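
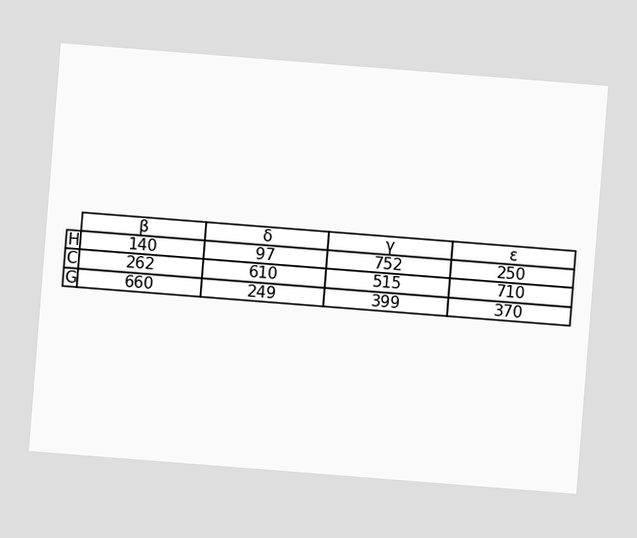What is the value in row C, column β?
262

The chart is tilted about 4° clockwise. The (C, β) cell reads 262.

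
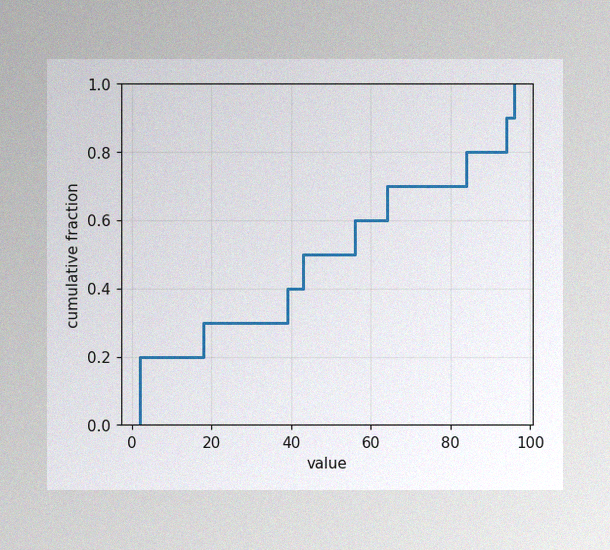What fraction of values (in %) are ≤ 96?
100%

The image has some photo noise and uneven lighting. At x=96 the ECDF step is at 100%.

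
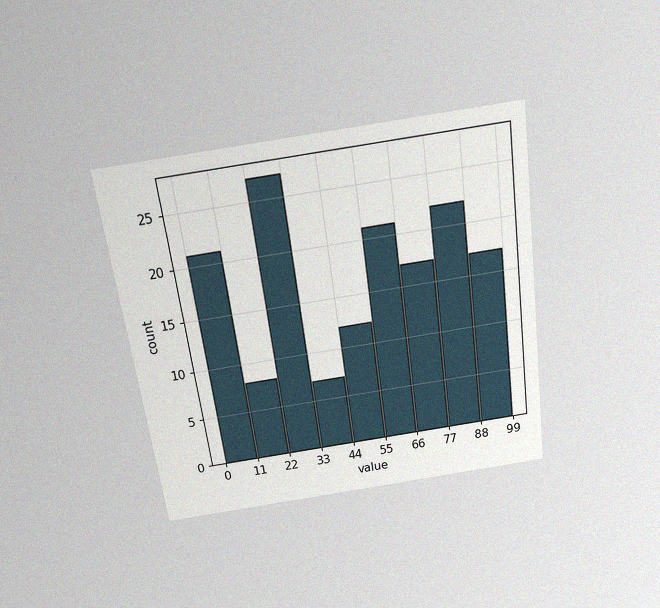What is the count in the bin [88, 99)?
17

The chart is tilted about 8° counter-clockwise and viewed slightly from above, with some photo noise. The [88, 99) bin has height 17.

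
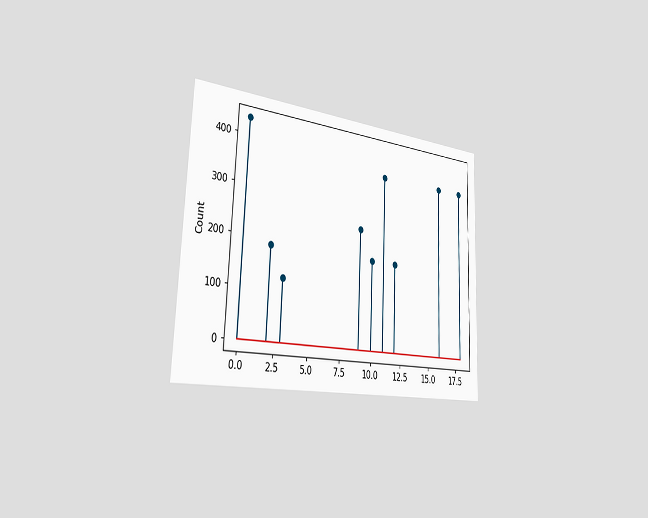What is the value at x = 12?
The chart is tilted about 2° clockwise and viewed slightly from the left. The stem at x=12 reaches 186.

186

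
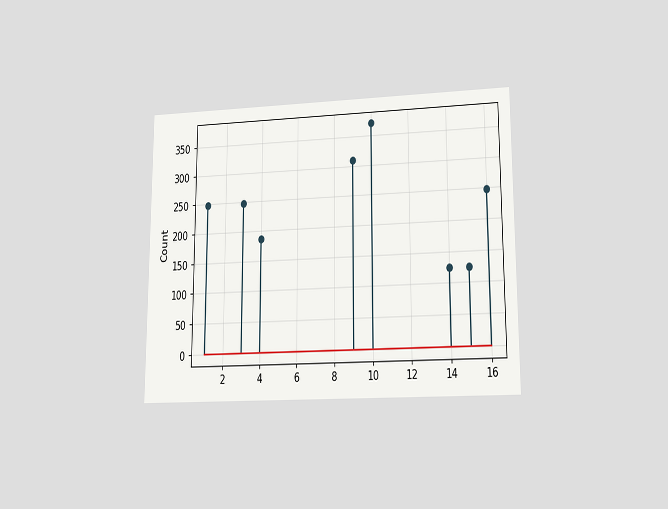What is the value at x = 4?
186

The chart is viewed at a slight angle. The stem at x=4 reaches 186.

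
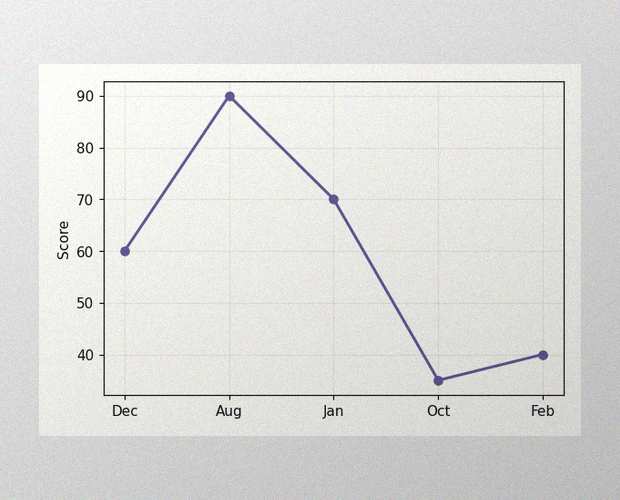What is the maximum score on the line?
The image has some photo noise and uneven lighting. The highest point is at Aug, and reading across to the y-axis gives 90.

90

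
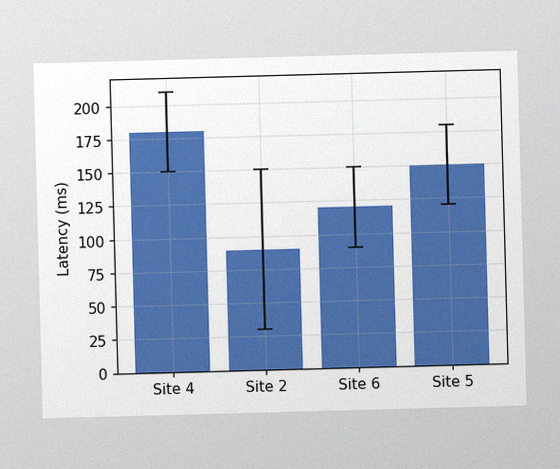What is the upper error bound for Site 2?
150ms

The image has some photo noise and uneven lighting. The Site 2 bar's upper whisker reaches 150ms.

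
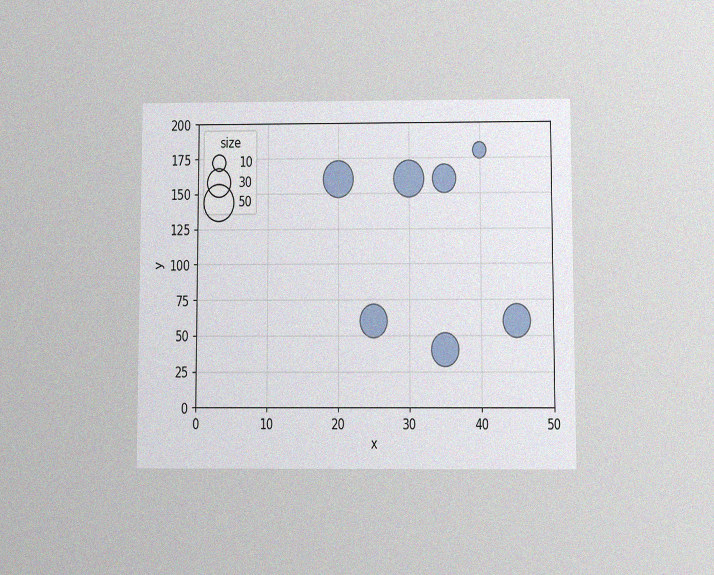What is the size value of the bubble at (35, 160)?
30

The chart is viewed slightly from below, with some photo noise. Matching the bubble at (35, 160) against the size legend gives 30.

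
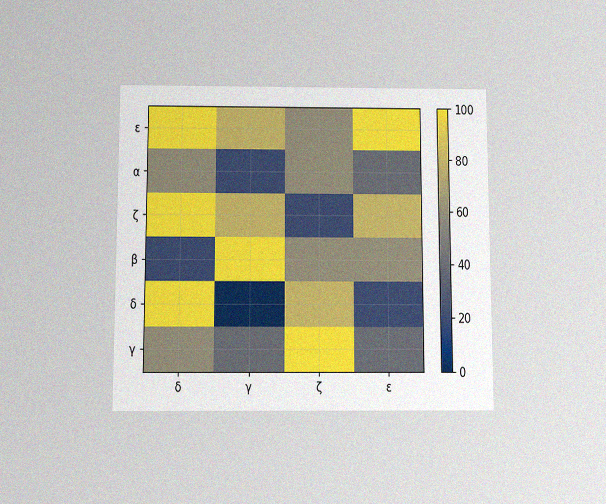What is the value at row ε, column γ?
80

The chart is viewed slightly from below, with some photo noise. Matching cell (ε, γ) against the colorbar gives 80.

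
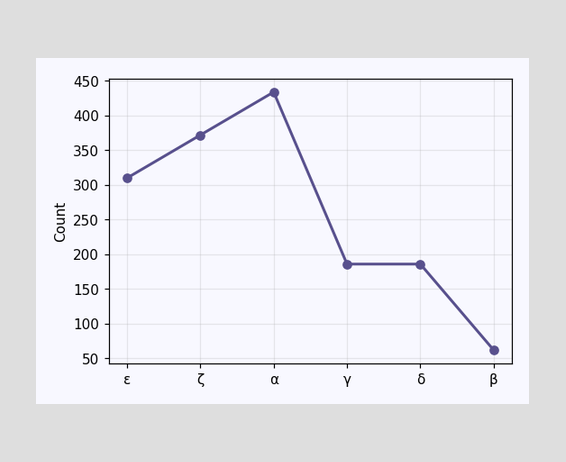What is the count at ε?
At ε, the line is at 310.

310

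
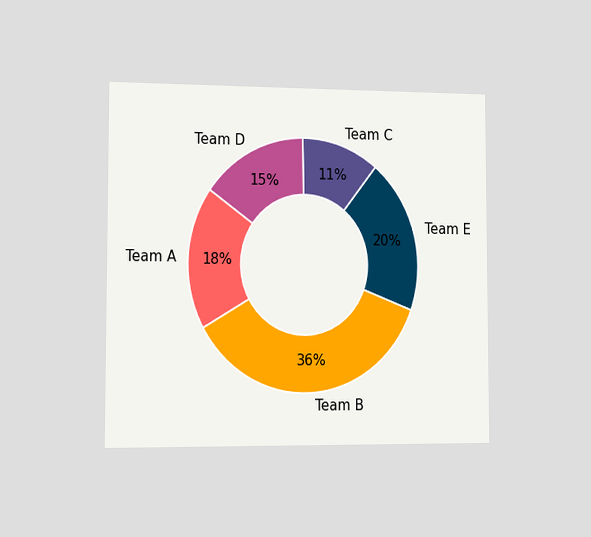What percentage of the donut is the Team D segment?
15%

The chart is viewed slightly from the left. The Team D segment takes up 15% of the ring.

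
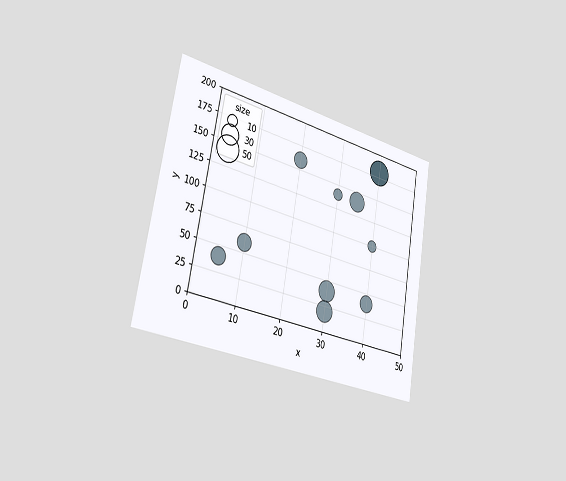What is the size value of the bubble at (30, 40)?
30

The chart is tilted about 10° clockwise and viewed slightly from the left. Matching the bubble at (30, 40) against the size legend gives 30.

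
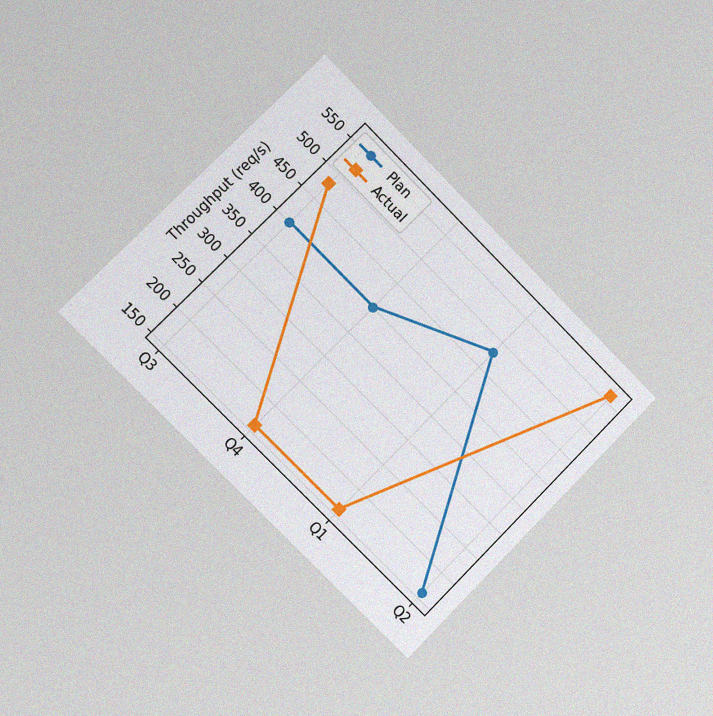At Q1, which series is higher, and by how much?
The chart is tilted about 45° clockwise and viewed slightly from the left, with some photo noise. At Q1, Plan sits above the other line by 320req/s.

Plan, by 320req/s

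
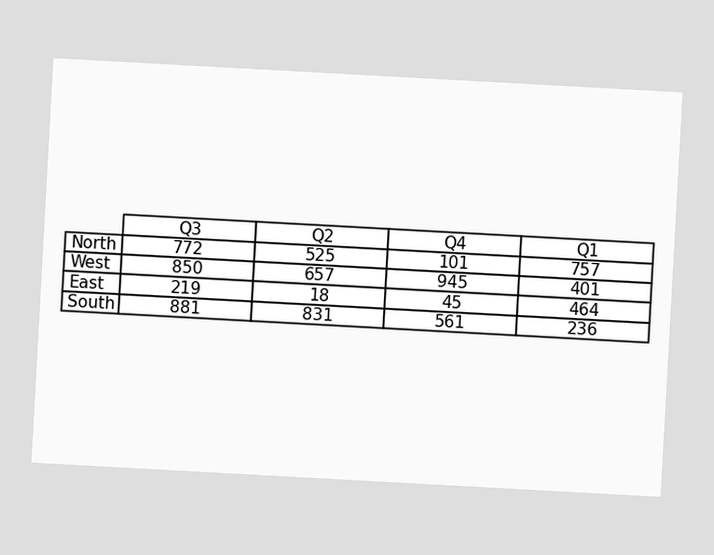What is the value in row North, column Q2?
525

The chart is tilted about 3° clockwise. The (North, Q2) cell reads 525.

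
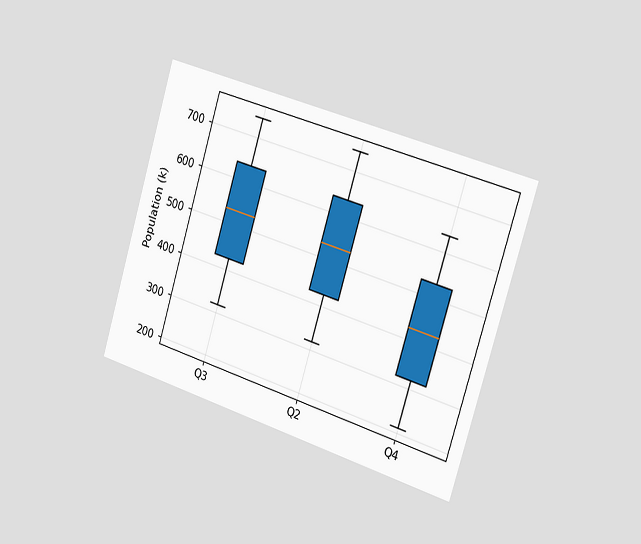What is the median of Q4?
The chart is tilted about 17° clockwise and viewed slightly from the right. The median line in the Q4 box sits at 424k.

424k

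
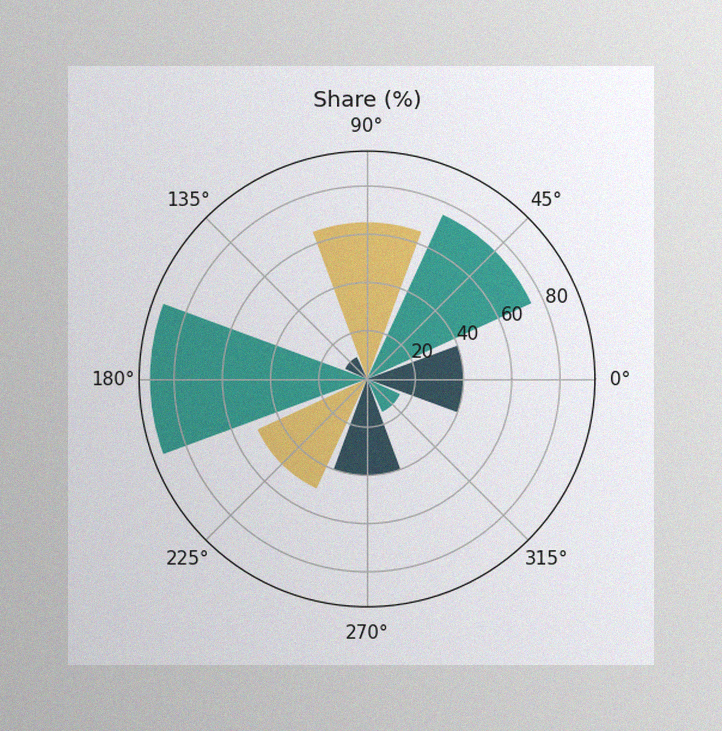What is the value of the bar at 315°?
The image has some photo noise and uneven lighting. The bar at 315° reaches 15% on the radial axis.

15%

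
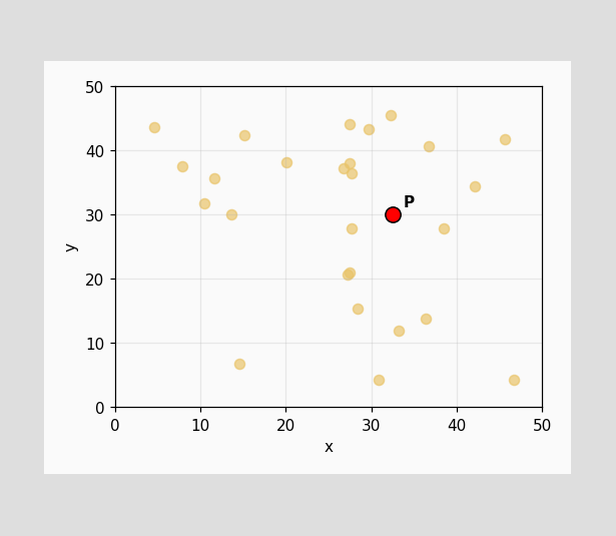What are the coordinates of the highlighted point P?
Following the gridlines from P to each axis, P sits at (32.5, 30).

(32.5, 30)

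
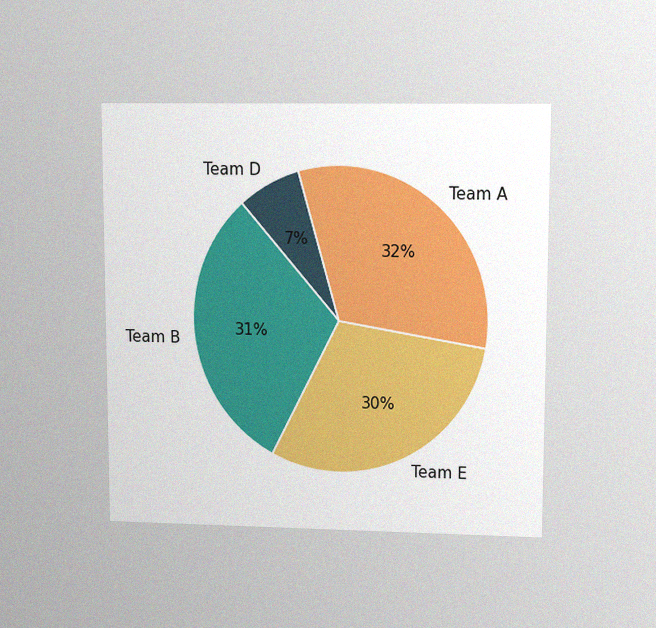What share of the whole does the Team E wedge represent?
The chart is viewed at a slight angle, with some photo noise. The Team E slice takes up 30% of the pie.

30%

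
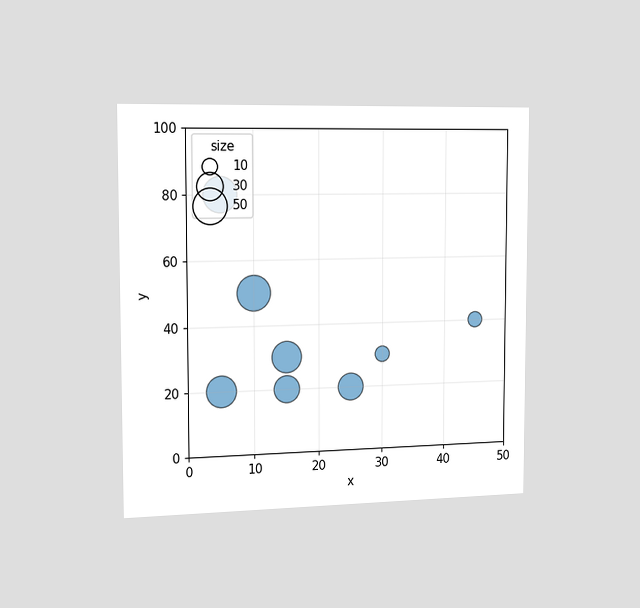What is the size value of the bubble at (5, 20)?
40

The chart is viewed slightly from the left. Matching the bubble at (5, 20) against the size legend gives 40.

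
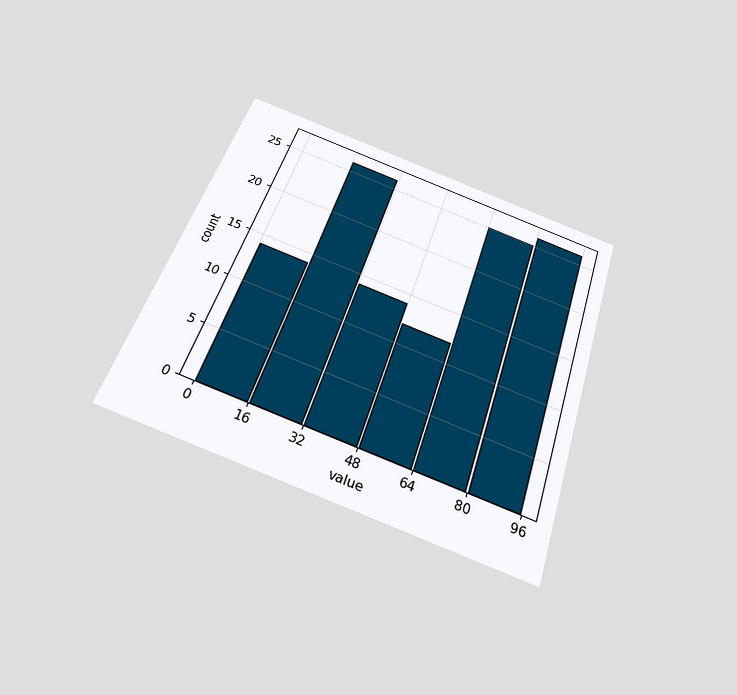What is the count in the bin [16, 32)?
The chart is tilted about 18° clockwise and viewed slightly from below. The [16, 32) bin has height 26.

26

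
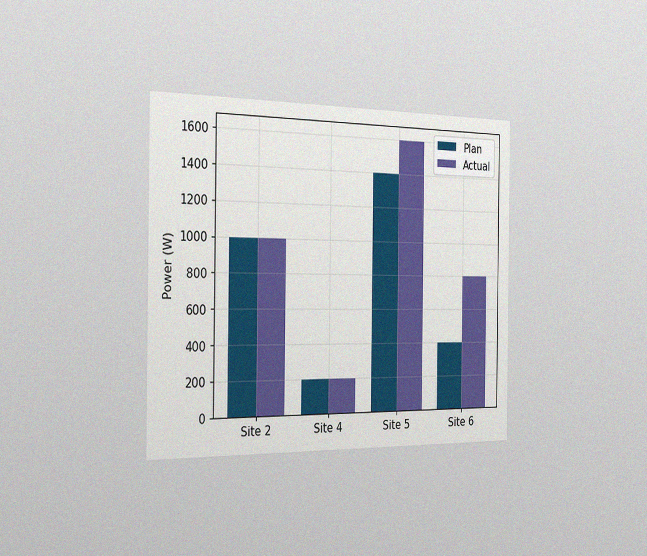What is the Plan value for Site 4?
The chart is viewed slightly from the left, with some photo noise. The Plan bar at Site 4 reaches 200W on the y-axis.

200W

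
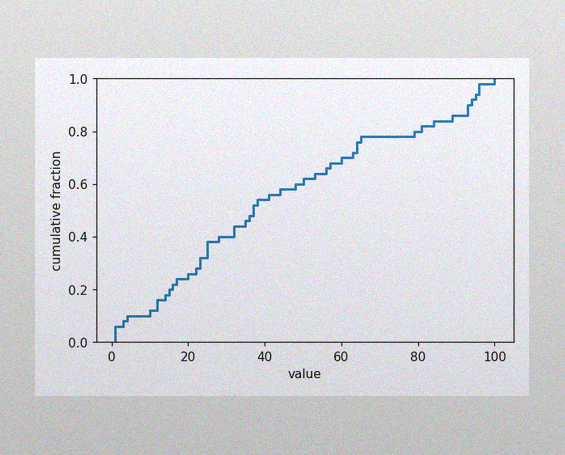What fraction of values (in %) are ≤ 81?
82%

The image has some photo noise and uneven lighting. At x=81 the ECDF step is at 82%.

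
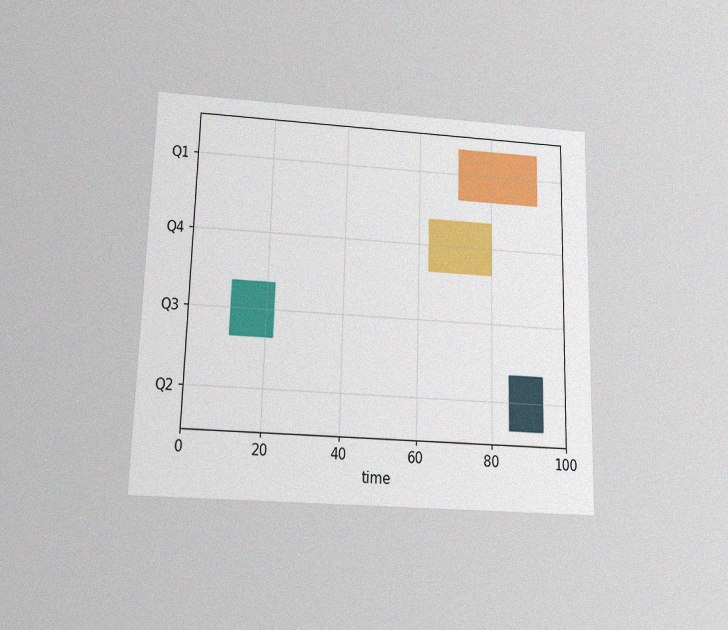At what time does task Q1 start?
The chart is viewed slightly from below, with some photo noise. The Q1 bar begins at t=71.

71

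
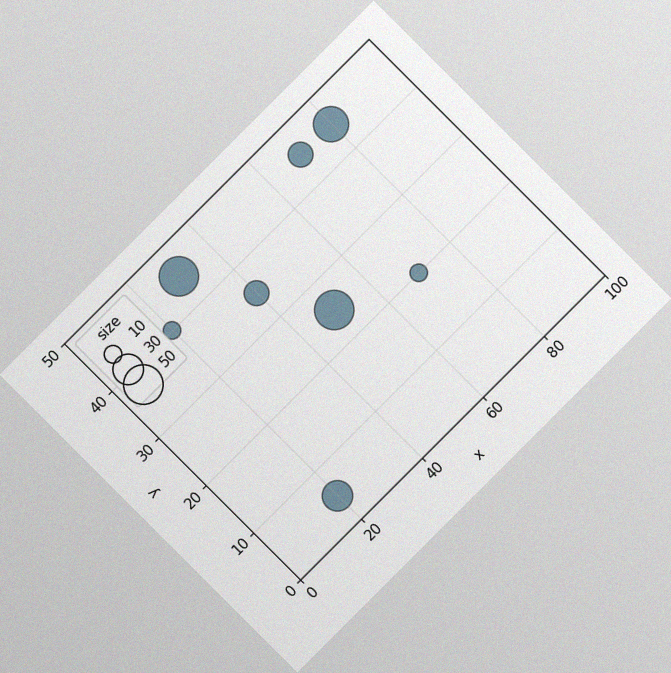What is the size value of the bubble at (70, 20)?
The chart is tilted about 45° counter-clockwise, with some photo noise. Matching the bubble at (70, 20) against the size legend gives 10.

10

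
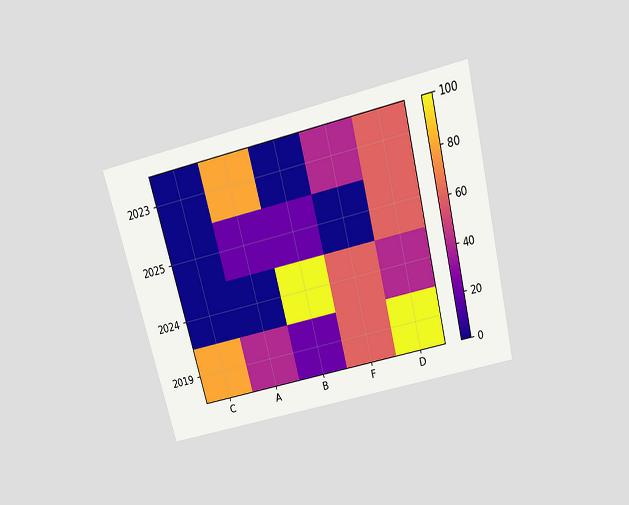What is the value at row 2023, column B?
The chart is tilted about 14° counter-clockwise and viewed slightly from above. Matching cell (2023, B) against the colorbar gives 0.

0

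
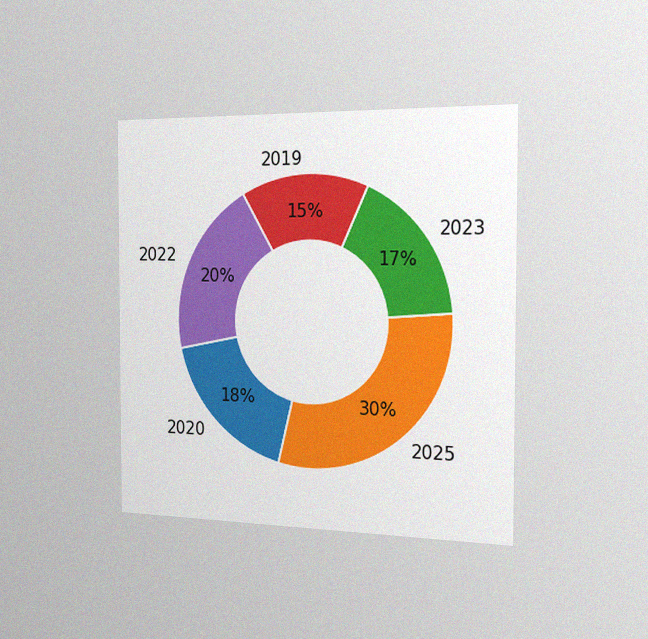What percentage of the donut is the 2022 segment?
20%

The chart is viewed slightly from the right, with some photo noise. The 2022 segment takes up 20% of the ring.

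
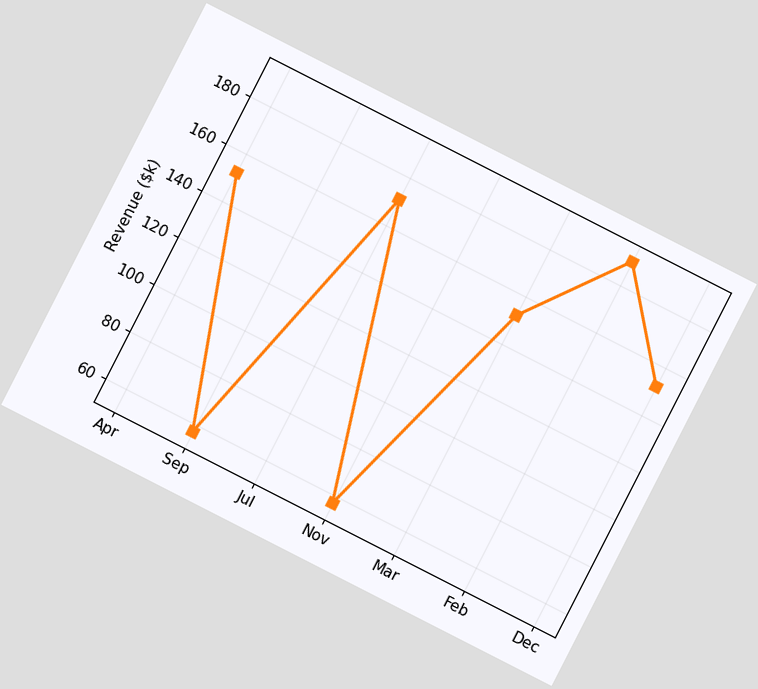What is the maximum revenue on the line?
The chart is tilted about 27° clockwise. The highest point is at Feb, and reading across to the y-axis gives $190k.

$190k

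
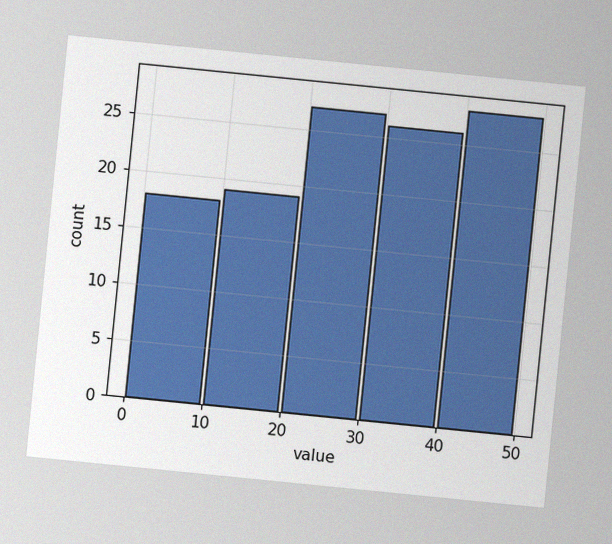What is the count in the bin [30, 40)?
The chart is tilted about 6° clockwise, with some photo noise. The [30, 40) bin has height 26.

26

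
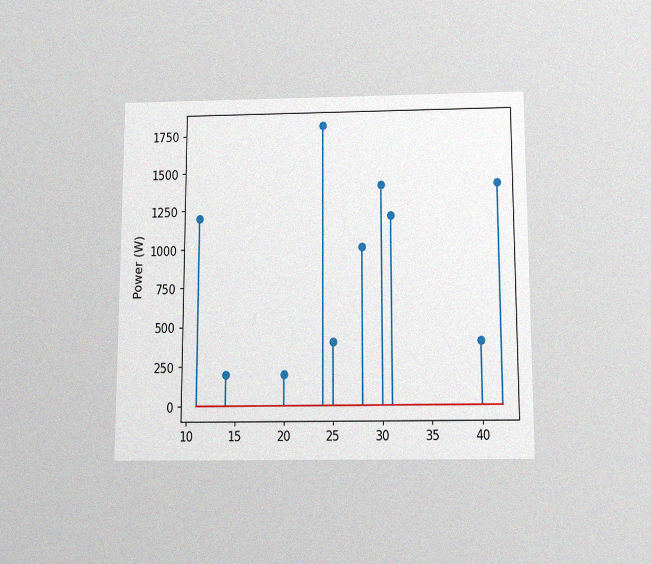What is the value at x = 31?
The chart is viewed slightly from below, with some photo noise. The stem at x=31 reaches 1200W.

1200W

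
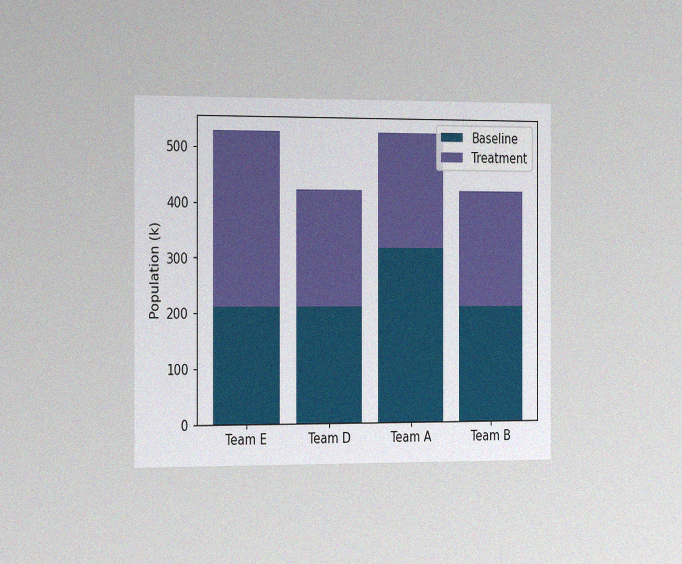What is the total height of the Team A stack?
530k

The chart is viewed slightly from the left, with some photo noise. The Team A stack's top reaches 530k on the y-axis.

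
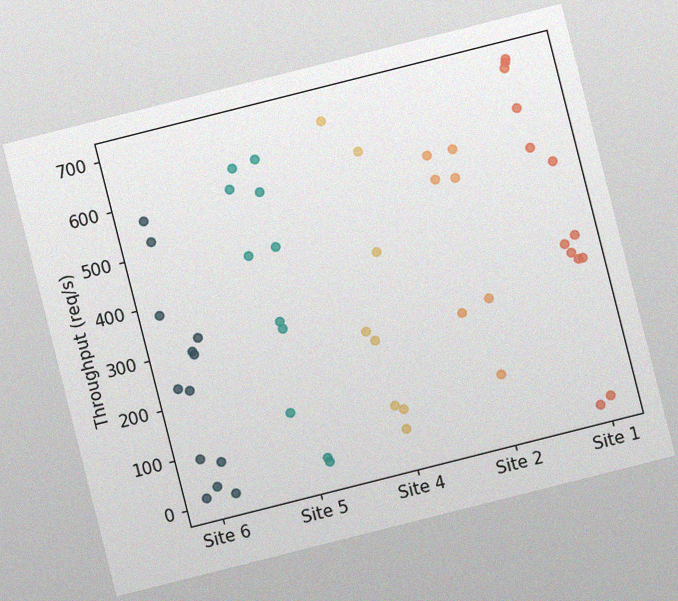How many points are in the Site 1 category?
13

The chart is tilted about 14° counter-clockwise, with some photo noise. Counting the markers in the Site 1 column gives 13.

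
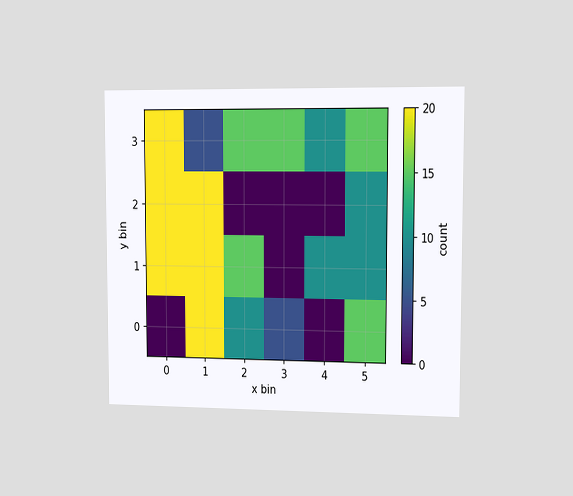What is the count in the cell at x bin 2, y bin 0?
10

The chart is viewed slightly from the right. Matching the cell (2, 0) against the colorbar gives 10.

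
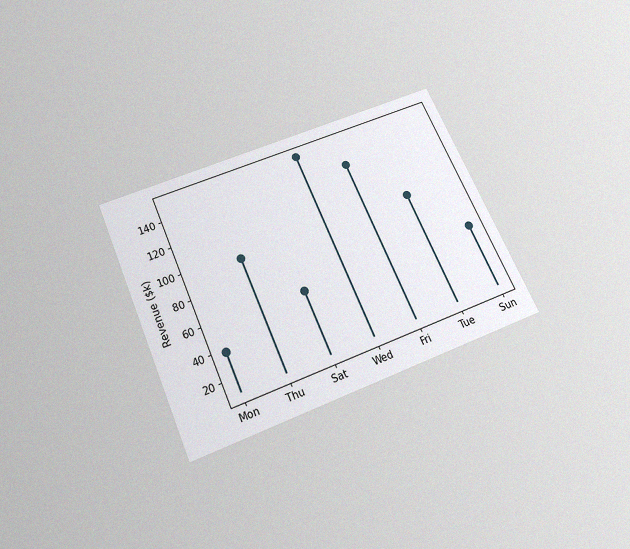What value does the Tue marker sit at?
The chart is tilted about 24° counter-clockwise and viewed slightly from below, with some photo noise. The Tue marker sits at $95k.

$95k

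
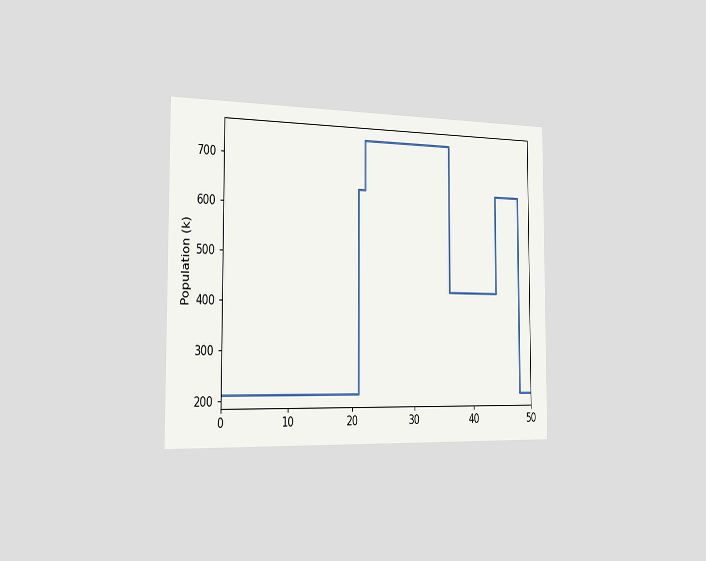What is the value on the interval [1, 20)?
The chart is viewed slightly from the left. On [1, 20) the step sits at 212k.

212k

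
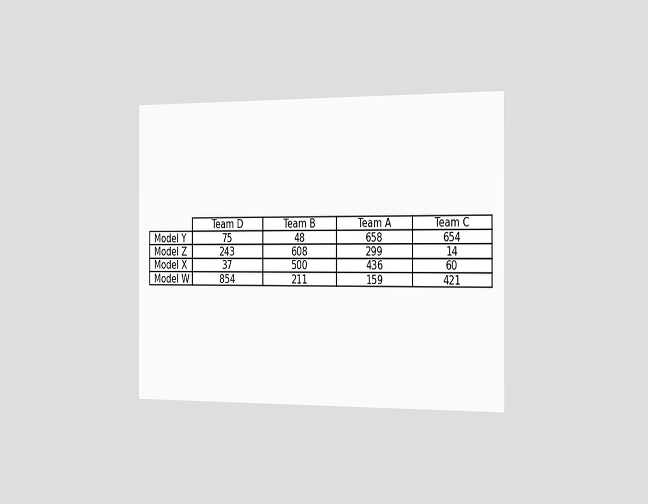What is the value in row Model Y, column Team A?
The chart is viewed slightly from the right. The (Model Y, Team A) cell reads 658.

658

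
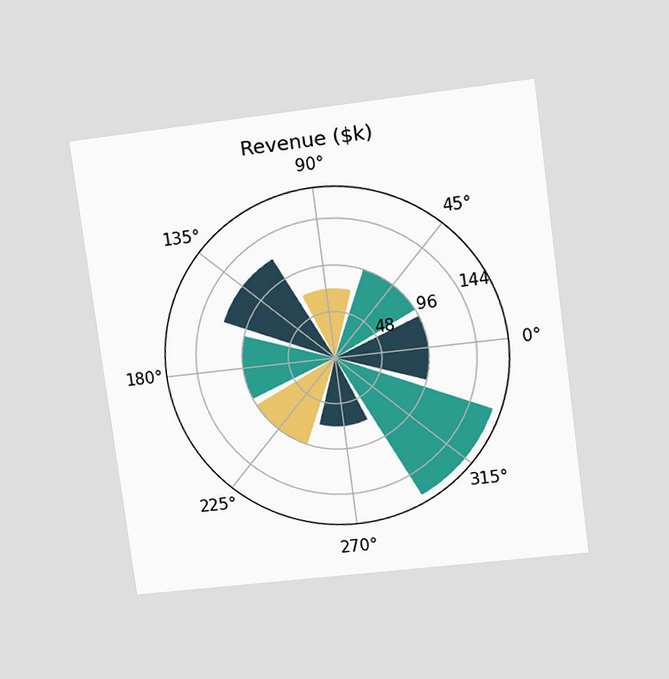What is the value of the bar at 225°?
$96k

The chart is tilted about 7° counter-clockwise and viewed at a slight angle. The bar at 225° reaches $96k on the radial axis.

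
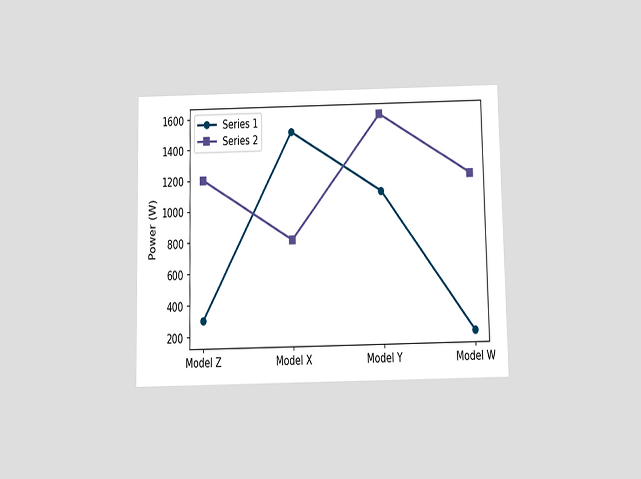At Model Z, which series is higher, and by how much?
Series 2, by 900W

The chart is viewed slightly from below. At Model Z, Series 2 sits above the other line by 900W.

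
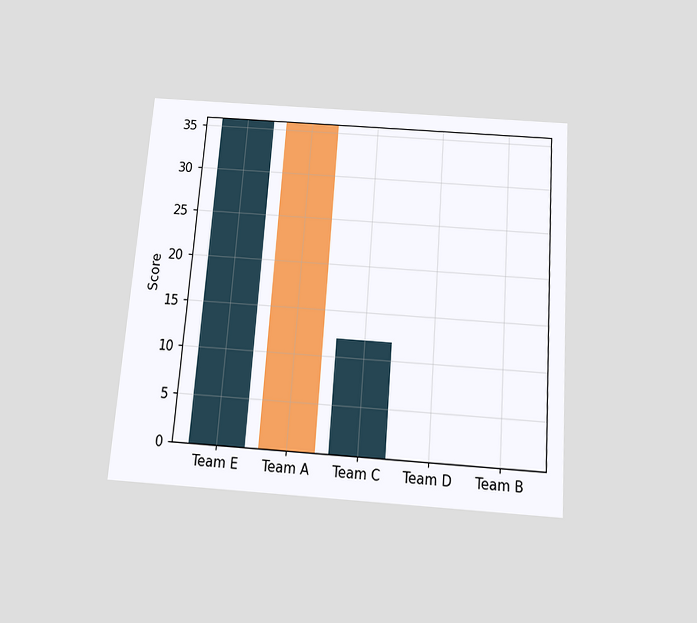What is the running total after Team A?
0

The chart is tilted about 4° clockwise and viewed slightly from below. After Team A the running total reaches 0.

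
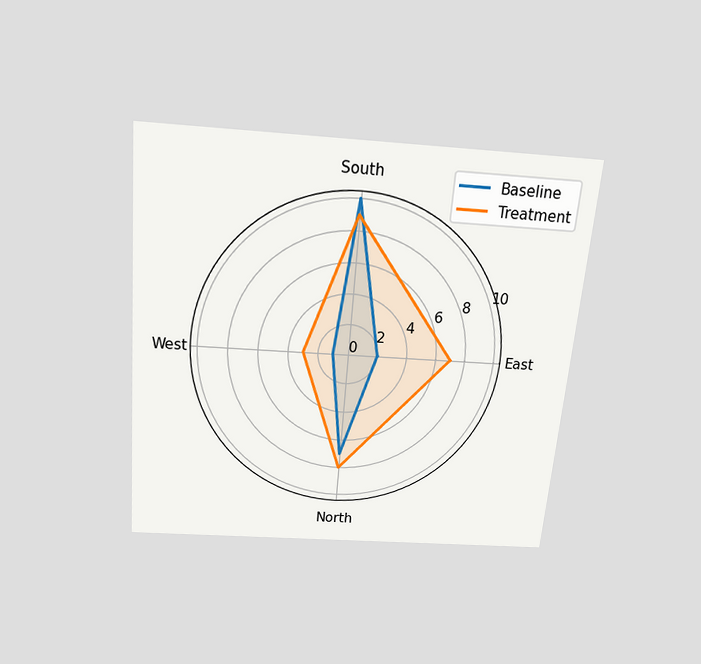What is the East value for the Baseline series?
The chart is tilted about 5° clockwise and viewed slightly from above. On the East axis, Baseline reaches 2.

2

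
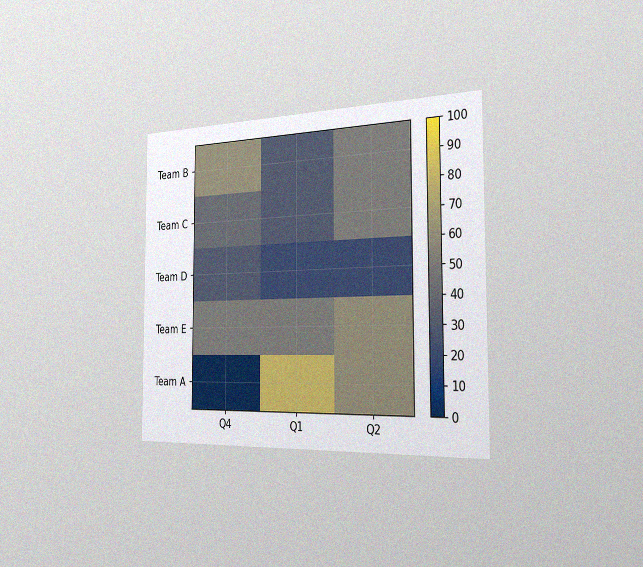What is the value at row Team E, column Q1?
The chart is viewed slightly from the right, with some photo noise. Matching cell (Team E, Q1) against the colorbar gives 50.

50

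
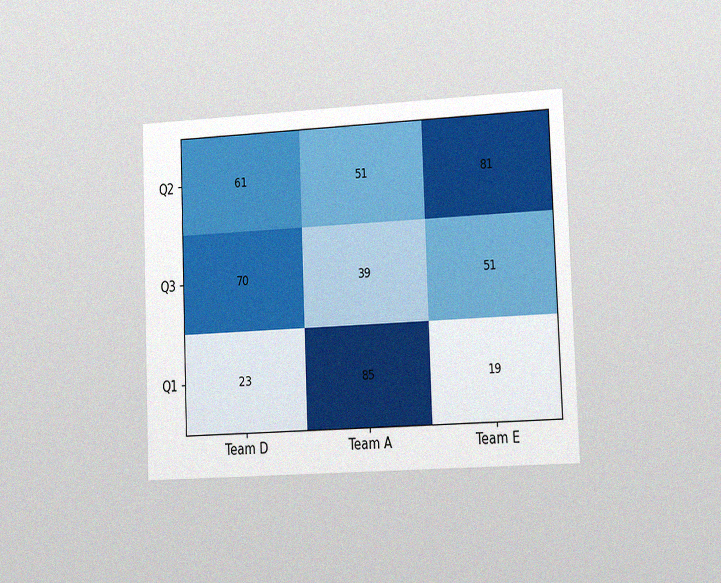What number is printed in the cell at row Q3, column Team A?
39

The chart is tilted about 2° counter-clockwise and viewed slightly from the right, with some photo noise. The (Q3, Team A) cell reads 39.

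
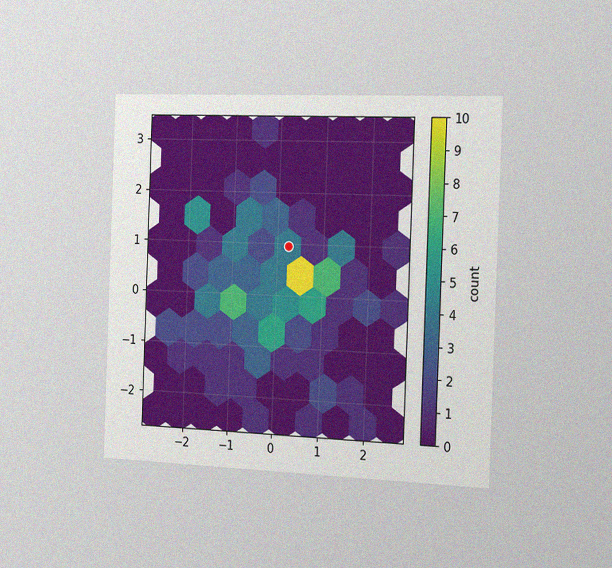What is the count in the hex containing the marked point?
The chart is tilted about 2° clockwise and viewed slightly from the right, with some photo noise. The marked hex reads 4 on the colorbar.

4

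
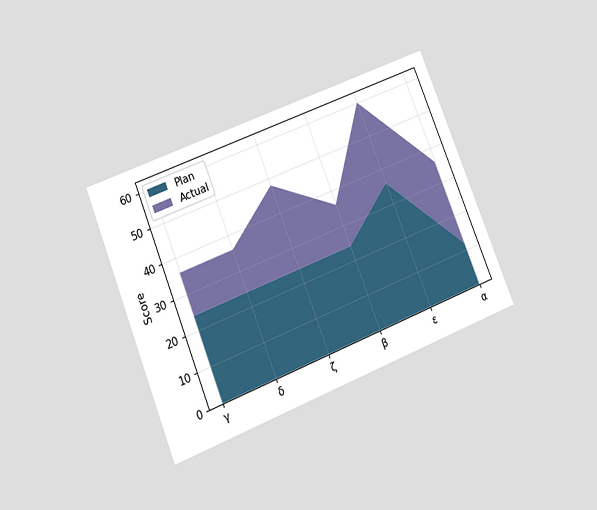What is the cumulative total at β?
36

The chart is tilted about 22° counter-clockwise and viewed slightly from below. The stacked total at β reaches 36.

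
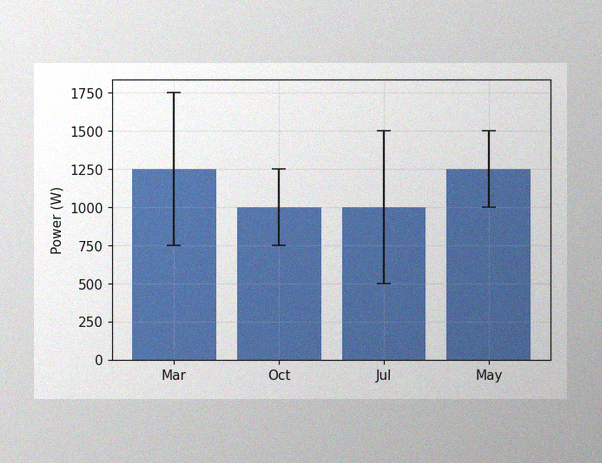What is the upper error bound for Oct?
The image has some photo noise and uneven lighting. The Oct bar's upper whisker reaches 1250W.

1250W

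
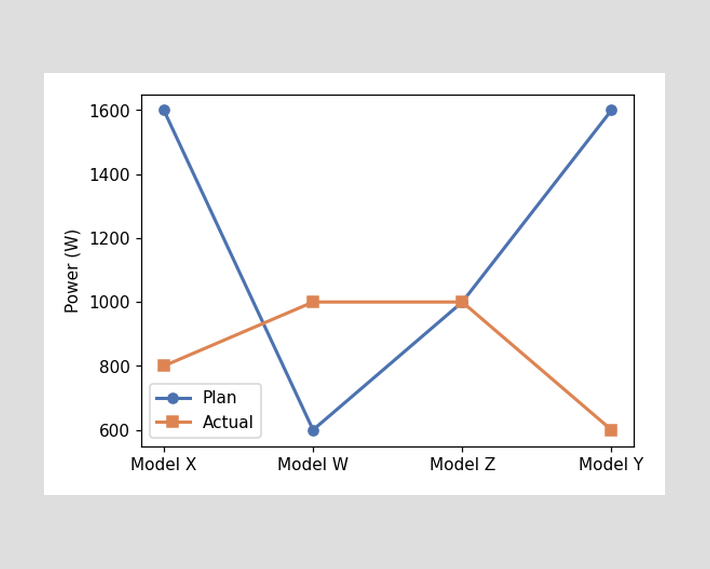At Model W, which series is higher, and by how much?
At Model W, Actual sits above the other line by 400W.

Actual, by 400W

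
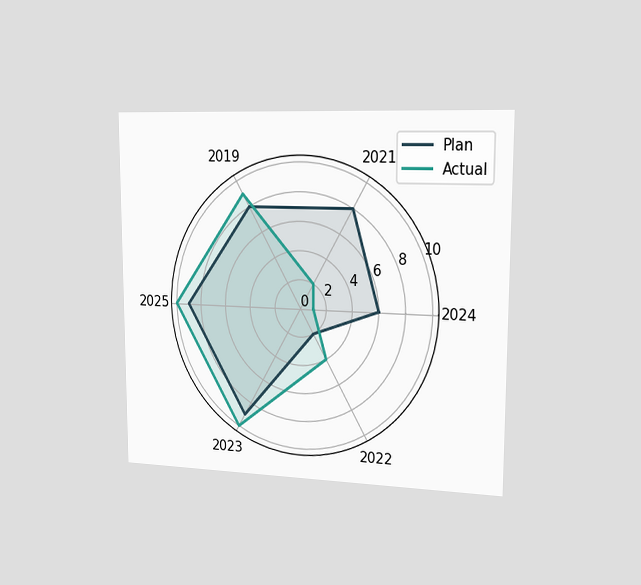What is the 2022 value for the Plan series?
The chart is viewed slightly from the right. On the 2022 axis, Plan reaches 2.

2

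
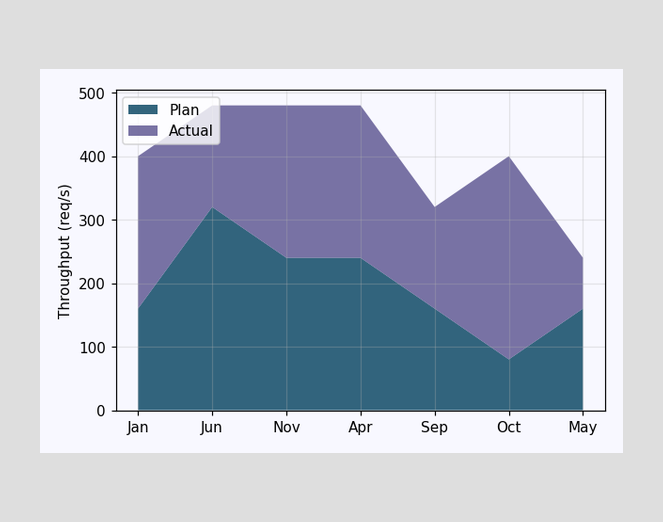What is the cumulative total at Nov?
The stacked total at Nov reaches 480req/s.

480req/s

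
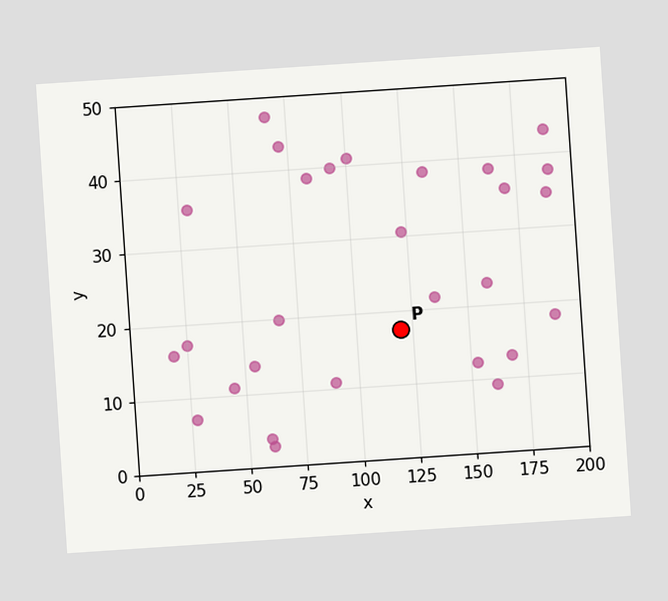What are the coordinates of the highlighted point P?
The chart is tilted about 4° counter-clockwise. Following the gridlines from P to each axis, P sits at (120, 17.5).

(120, 17.5)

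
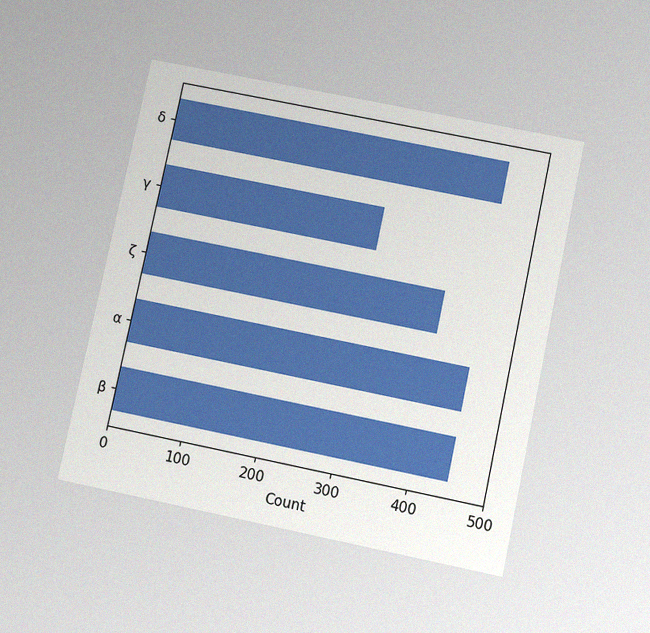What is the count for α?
The chart is tilted about 12° clockwise and viewed slightly from below, with some photo noise. Reading along the chart's x-axis, the α bar reaches 450.

450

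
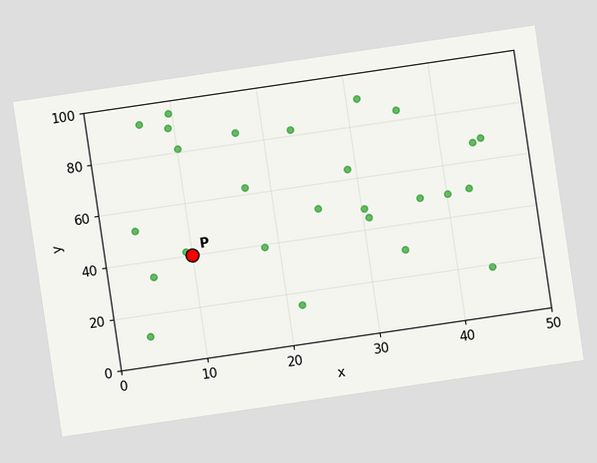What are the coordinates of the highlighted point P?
(10, 40)

The chart is tilted about 8° counter-clockwise. Following the gridlines from P to each axis, P sits at (10, 40).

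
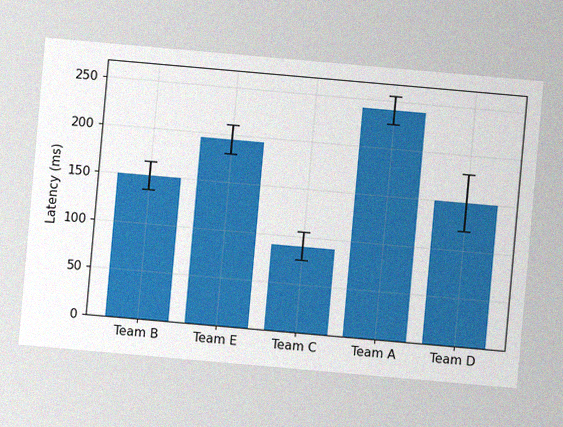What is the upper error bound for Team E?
The chart is tilted about 5° clockwise, with some photo noise. The Team E bar's upper whisker reaches 210ms.

210ms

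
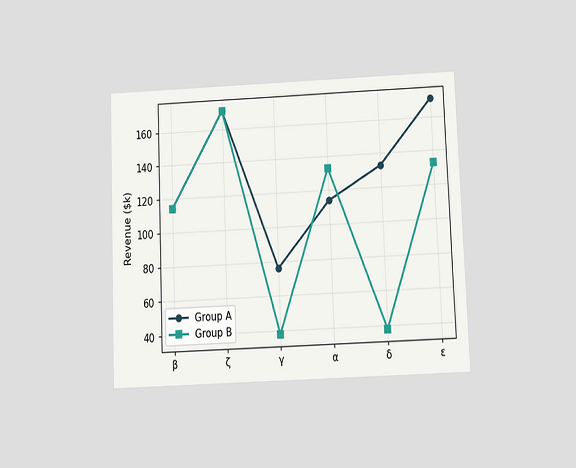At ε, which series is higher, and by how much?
Group A, by $38k

The chart is tilted about 2° counter-clockwise and viewed slightly from below. At ε, Group A sits above the other line by $38k.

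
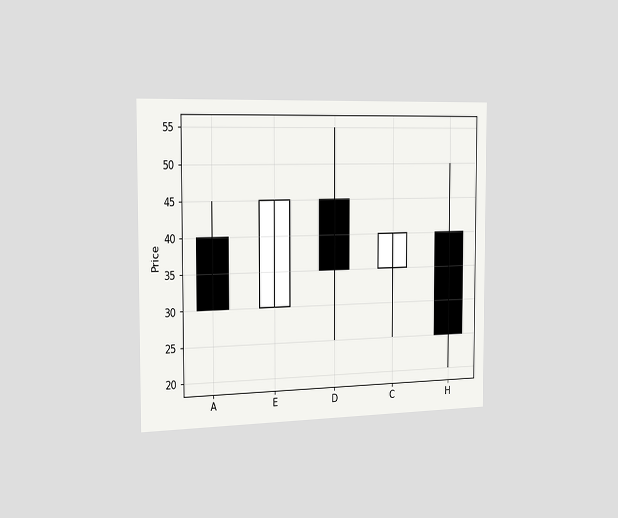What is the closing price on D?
35

The chart is viewed slightly from the left. The D candle closes at 35.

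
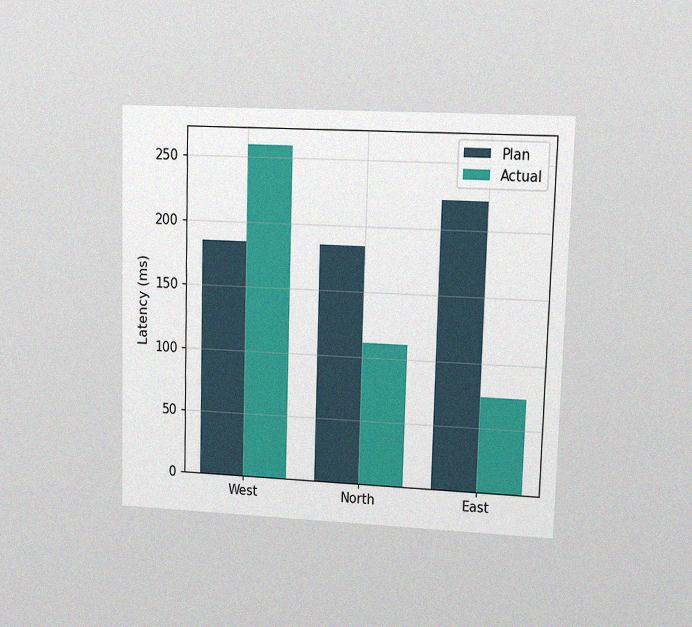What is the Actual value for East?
The chart is viewed at a slight angle, with some photo noise. The Actual bar at East reaches 74ms on the y-axis.

74ms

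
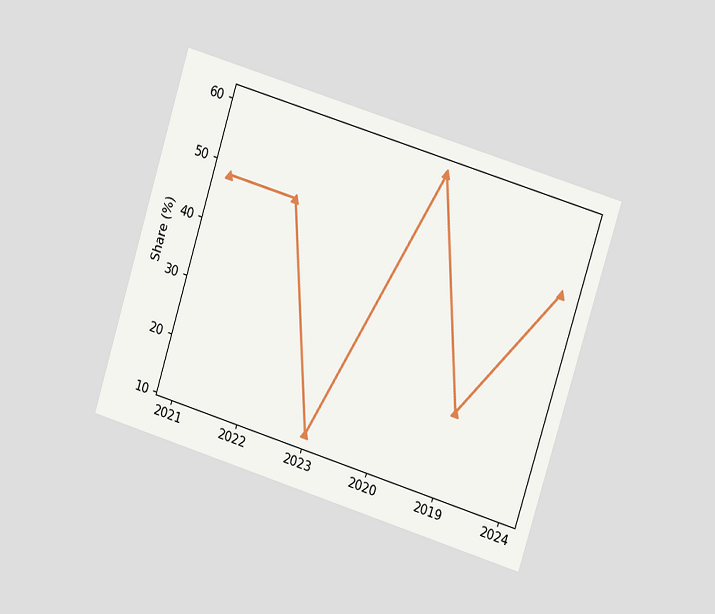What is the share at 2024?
The chart is tilted about 17° clockwise and viewed at a slight angle. At 2024, the line is at 48%.

48%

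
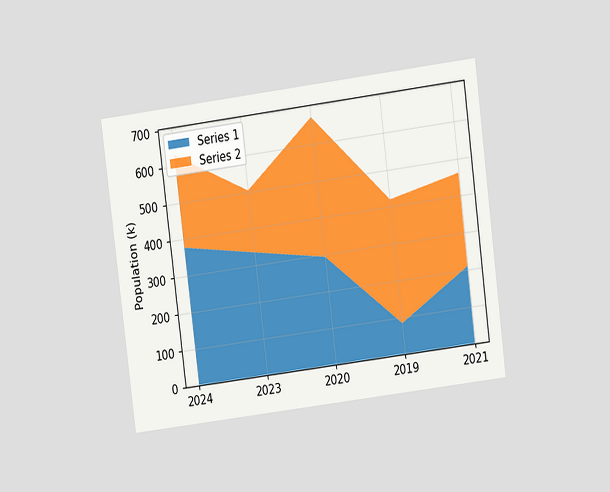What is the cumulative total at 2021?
462k

The chart is tilted about 7° counter-clockwise and viewed at a slight angle. The stacked total at 2021 reaches 462k.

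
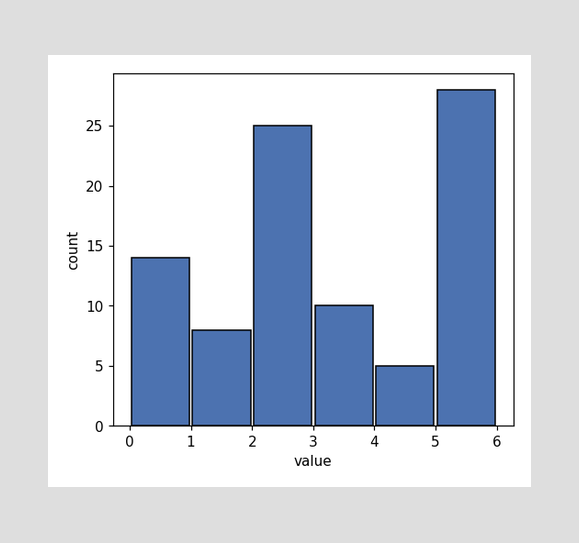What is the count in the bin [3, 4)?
The [3, 4) bin has height 10.

10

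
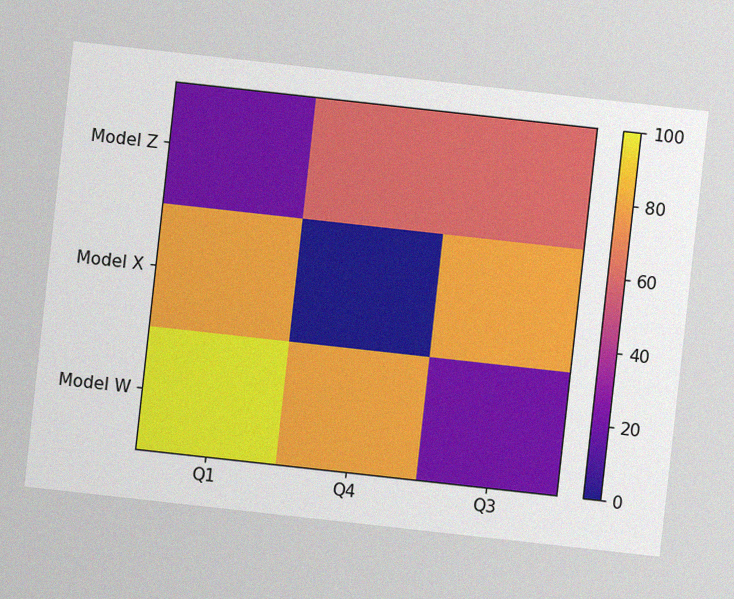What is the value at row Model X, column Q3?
80

The chart is tilted about 6° clockwise, with some photo noise. Matching cell (Model X, Q3) against the colorbar gives 80.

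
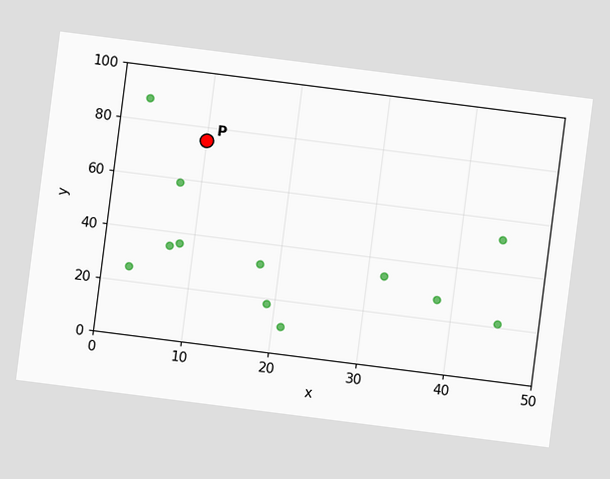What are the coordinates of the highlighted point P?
The chart is tilted about 7° clockwise. Following the gridlines from P to each axis, P sits at (10, 75).

(10, 75)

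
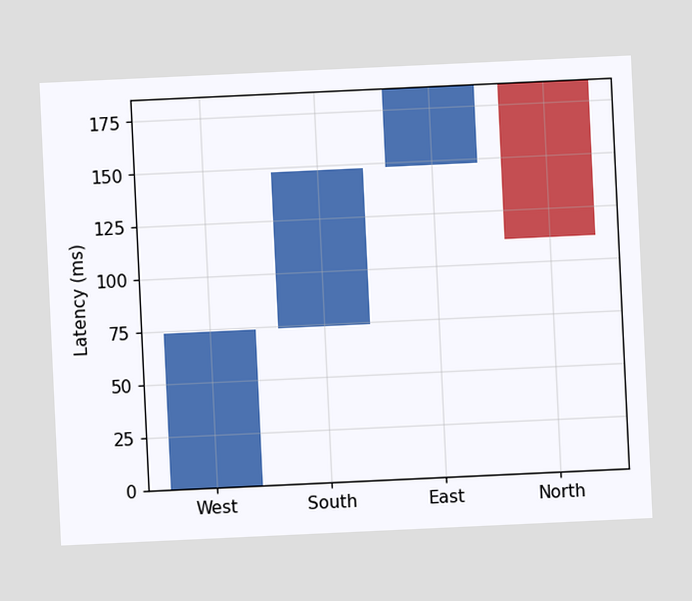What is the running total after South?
148ms

The chart is tilted about 3° counter-clockwise. After South the running total reaches 148ms.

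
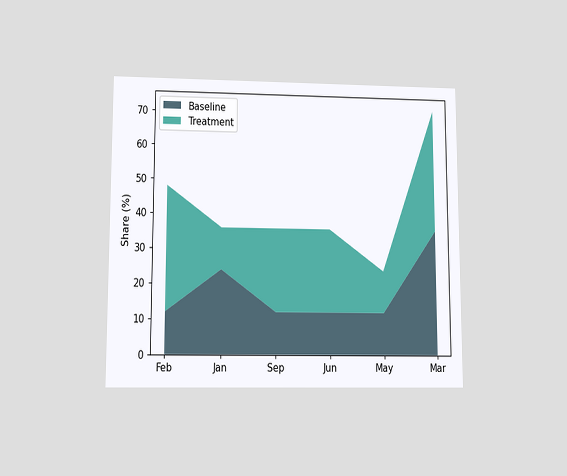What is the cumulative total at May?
24%

The chart is viewed at a slight angle. The stacked total at May reaches 24%.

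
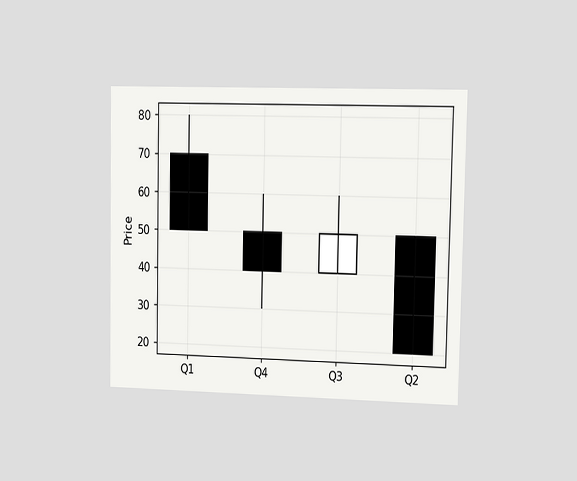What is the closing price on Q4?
The chart is viewed slightly from the right. The Q4 candle closes at 40.

40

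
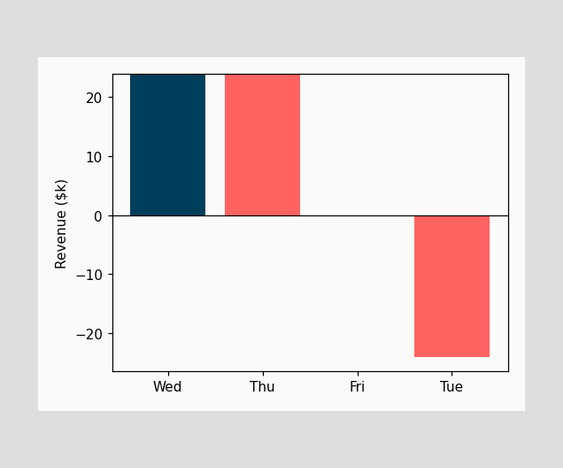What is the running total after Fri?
After Fri the running total reaches $0k.

$0k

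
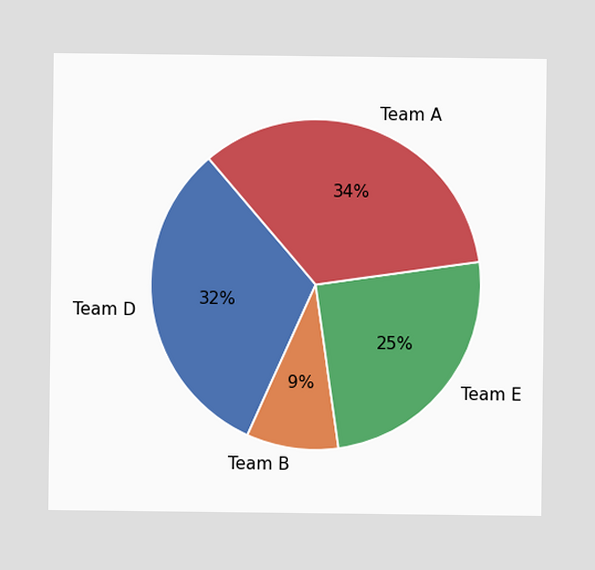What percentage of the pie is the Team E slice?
The Team E slice takes up 25% of the pie.

25%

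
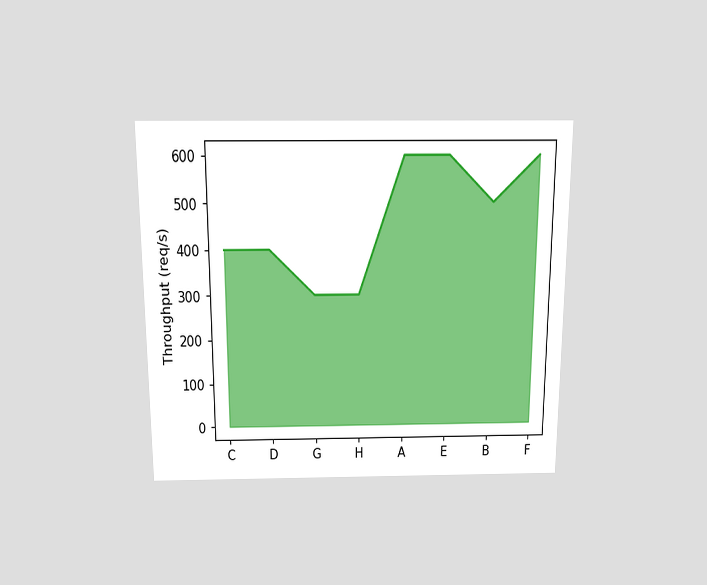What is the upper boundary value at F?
The chart is viewed slightly from above. At F the upper boundary is at 600req/s.

600req/s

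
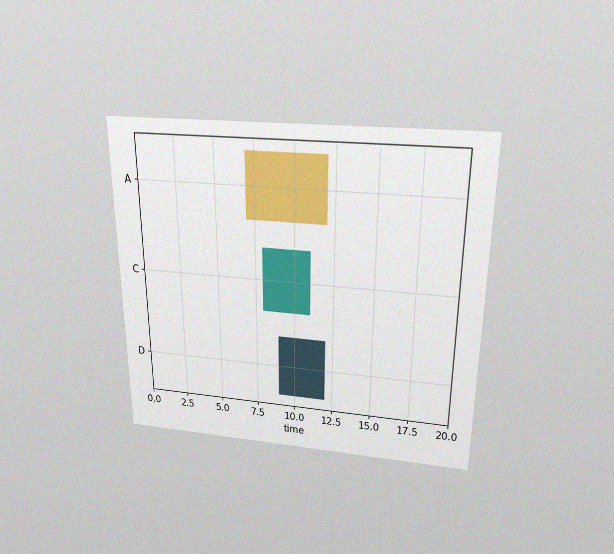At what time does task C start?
8

The chart is viewed slightly from above, with some photo noise. The C bar begins at t=8.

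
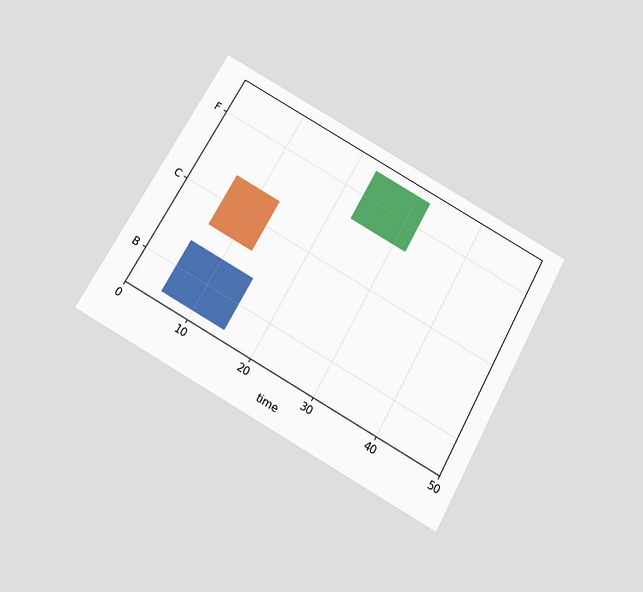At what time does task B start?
5

The chart is tilted about 29° clockwise and viewed slightly from below. The B bar begins at t=5.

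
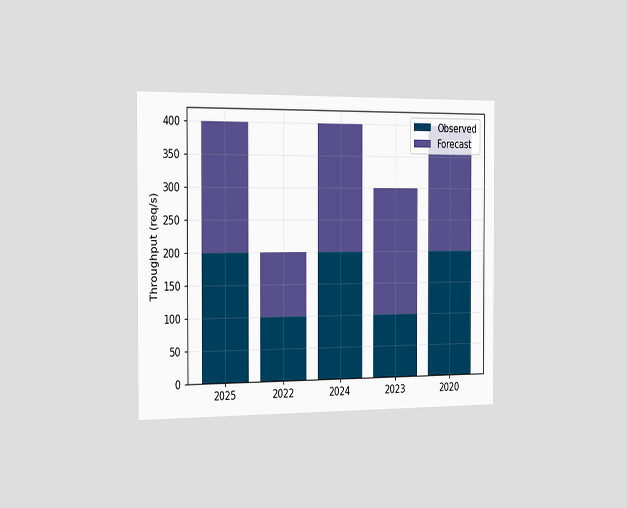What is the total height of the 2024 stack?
The chart is viewed slightly from the left. The 2024 stack's top reaches 400req/s on the y-axis.

400req/s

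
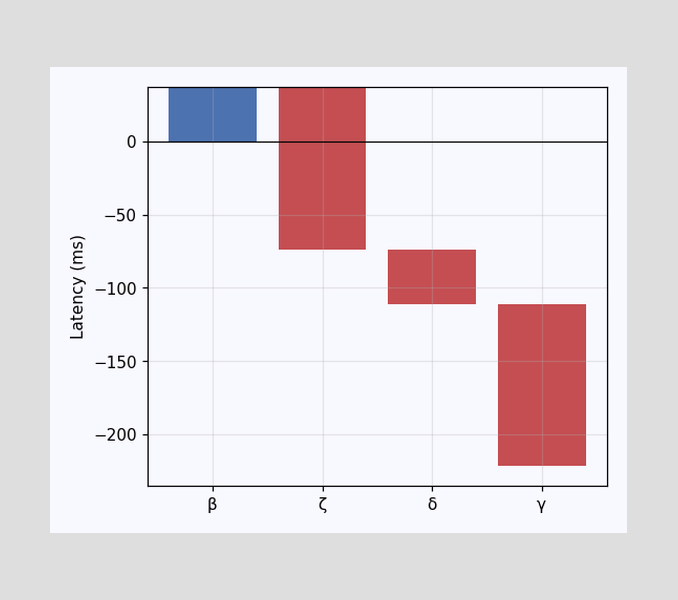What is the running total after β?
After β the running total reaches 37ms.

37ms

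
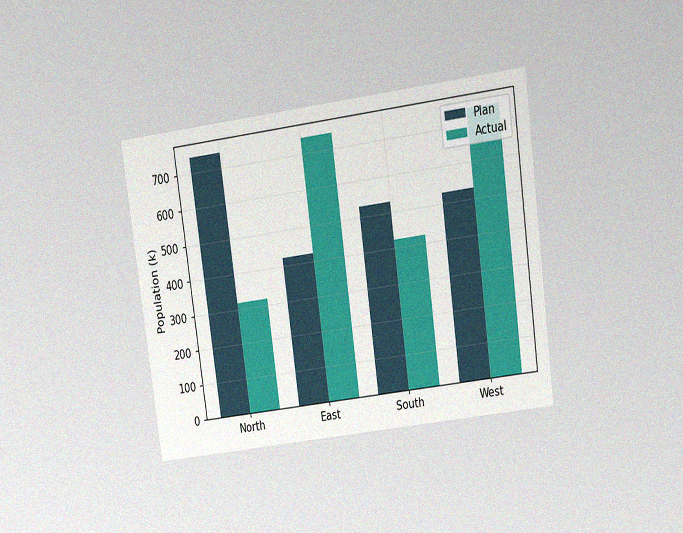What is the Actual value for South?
The chart is tilted about 8° counter-clockwise and viewed at a slight angle, with some photo noise. The Actual bar at South reaches 424k on the y-axis.

424k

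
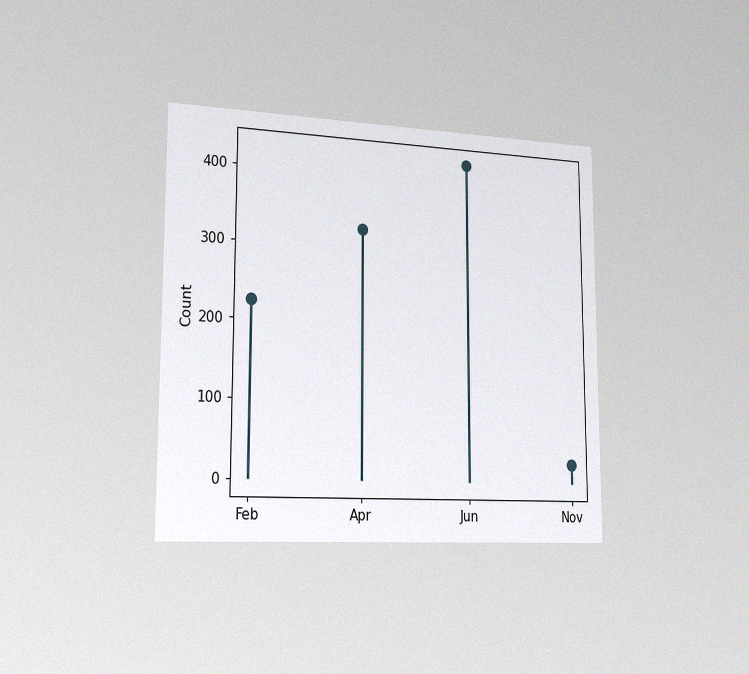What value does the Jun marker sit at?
425

The chart is viewed slightly from the left, with some photo noise. The Jun marker sits at 425.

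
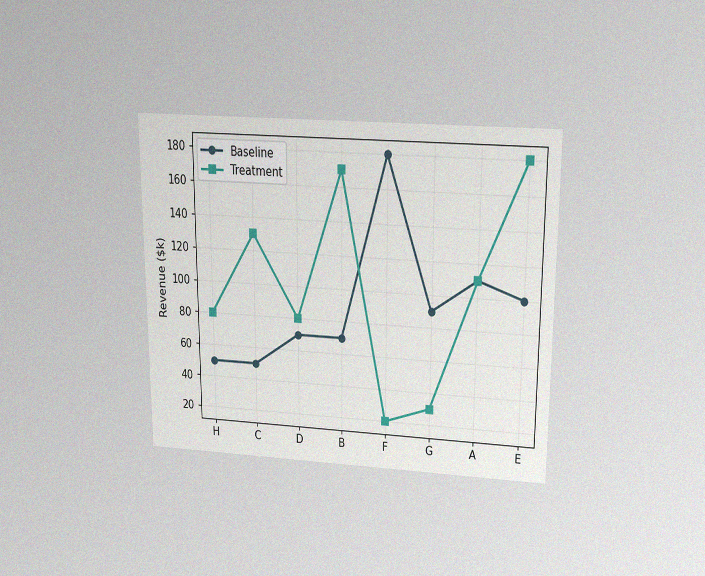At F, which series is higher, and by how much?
Baseline, by $160k

The chart is viewed slightly from above, with some photo noise. At F, Baseline sits above the other line by $160k.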